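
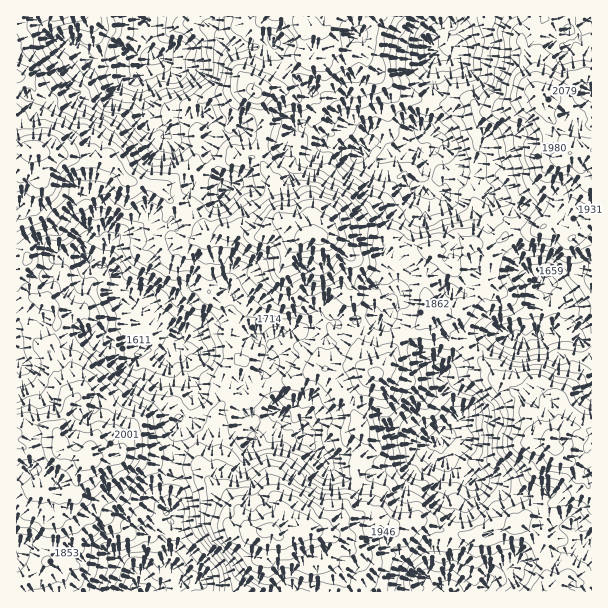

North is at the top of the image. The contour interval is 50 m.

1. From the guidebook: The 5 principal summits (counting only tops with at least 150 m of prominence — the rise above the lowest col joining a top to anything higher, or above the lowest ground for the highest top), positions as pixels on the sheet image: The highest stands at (317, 237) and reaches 2186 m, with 823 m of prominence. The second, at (263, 531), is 2170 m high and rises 355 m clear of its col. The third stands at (36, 150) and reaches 2137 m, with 259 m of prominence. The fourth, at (570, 153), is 2101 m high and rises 292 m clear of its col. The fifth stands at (549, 438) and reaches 2084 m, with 294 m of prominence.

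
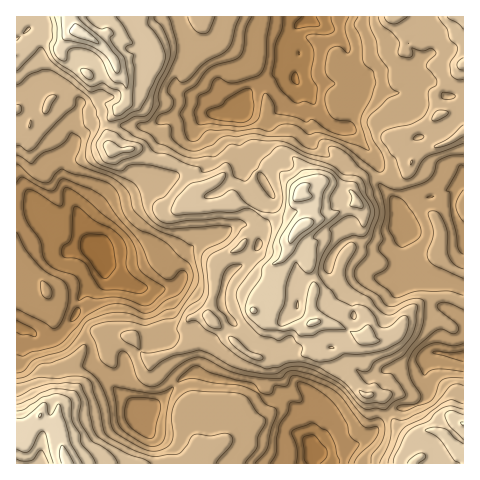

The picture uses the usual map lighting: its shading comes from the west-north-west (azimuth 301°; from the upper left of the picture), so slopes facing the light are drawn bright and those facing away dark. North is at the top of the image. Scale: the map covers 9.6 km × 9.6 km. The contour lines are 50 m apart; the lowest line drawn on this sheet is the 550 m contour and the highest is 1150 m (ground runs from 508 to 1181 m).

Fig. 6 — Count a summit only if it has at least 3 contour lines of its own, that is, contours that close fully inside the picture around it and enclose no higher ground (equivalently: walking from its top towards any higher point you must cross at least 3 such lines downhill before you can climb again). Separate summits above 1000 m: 1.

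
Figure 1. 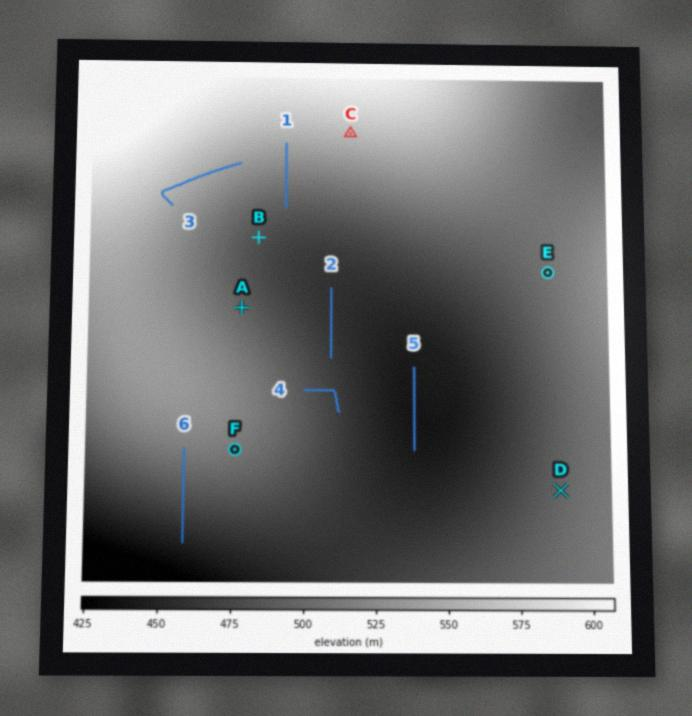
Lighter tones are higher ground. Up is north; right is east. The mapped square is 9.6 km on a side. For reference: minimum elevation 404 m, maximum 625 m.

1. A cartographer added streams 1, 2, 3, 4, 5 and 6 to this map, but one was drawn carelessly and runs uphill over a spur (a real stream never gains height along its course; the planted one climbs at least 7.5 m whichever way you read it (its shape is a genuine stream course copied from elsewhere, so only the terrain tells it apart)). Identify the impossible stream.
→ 3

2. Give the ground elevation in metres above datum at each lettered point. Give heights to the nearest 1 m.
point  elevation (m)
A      492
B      479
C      558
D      491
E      489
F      510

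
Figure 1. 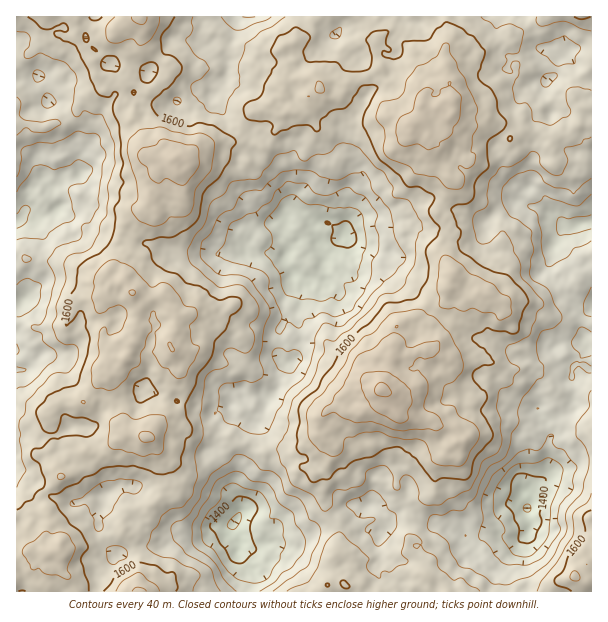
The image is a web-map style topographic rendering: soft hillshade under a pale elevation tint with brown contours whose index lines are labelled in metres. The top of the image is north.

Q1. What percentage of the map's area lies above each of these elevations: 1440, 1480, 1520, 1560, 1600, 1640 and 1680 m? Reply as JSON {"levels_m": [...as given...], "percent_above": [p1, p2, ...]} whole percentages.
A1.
{"levels_m": [1440, 1480, 1520, 1560, 1600, 1640, 1680], "percent_above": [94, 87, 74, 57, 34, 15, 4]}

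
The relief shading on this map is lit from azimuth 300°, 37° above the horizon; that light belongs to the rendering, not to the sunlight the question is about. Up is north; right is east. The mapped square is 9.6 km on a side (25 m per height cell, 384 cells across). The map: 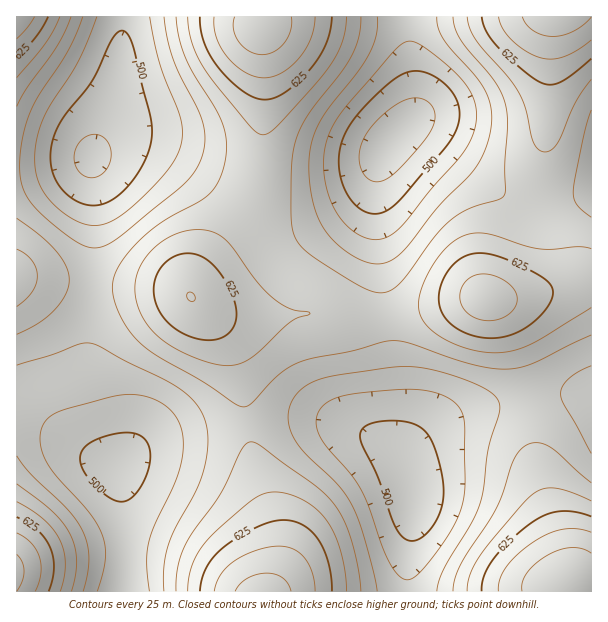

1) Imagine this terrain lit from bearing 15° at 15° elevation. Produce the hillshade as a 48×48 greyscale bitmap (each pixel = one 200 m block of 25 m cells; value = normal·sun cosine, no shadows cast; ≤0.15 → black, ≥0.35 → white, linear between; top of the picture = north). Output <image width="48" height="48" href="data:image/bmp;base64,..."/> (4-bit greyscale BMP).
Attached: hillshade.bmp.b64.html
<image width="48" height="48" href="data:image/bmp;base64,Qk32BAAAAAAAAHYAAAAoAAAAMAAAADAAAAABAAQAAAAAAIAEAAATCwAAEwsAABAAAAAAAAAAAAAAABEREQAiIiIAMzMzAERERABVVVUAZmZmAHd3dwCIiIgAmZmZAKqqqgC7u7sAzMzMAN3d3QDu7u4A////AIiIiIh3ZmZ4mqu7u6q7u7upmIiIiJiIiJmZmZh3ZmeJqru7u7u7u7uqmZmZmZmZmbu7upmHd3iau8zMzLu8zMu7qqqqu7u7u93dy7qYiImqvMzMzMzMzMu7uqu7vMzMzP/+7bqZiJmrvMzMzMzMzMu7qqu7zMzd7v//7cupmZmru8zMzN3d3Muqqqqru8ze7////supmZmqq7u8zd3d3LupmZmaq7zd7///7cupmZmaqqq8zd7t3LqYiIiJmqvN7//+3LqpmZmZmZq7ze7t3LmYd3d4iavN7u7dy6mZmZmYmZqrze7ty6mHd3d4iZq83dzLqpiIiIiIiJmrzd3dy5iHdnd4iZq8zLuqmId3d4iIiJmrzN3Muph3d3d4iaq7zKqYd3Znd3d3eImrvMu6mYd3Z3eImaq7u5mHdmZmZmZmd4maqqqZh3ZmZneImaq7uph3ZmZmZVVWZ3iZmZiHZmZmZmd4iaqqqYd2ZmZVVURFVneIiHZlVVVVVVZneJmqmYd2ZmZVRDM0RWd3dmVURERERERVZ4iIiHd3ZmZVQzIjRVZmZVRDM0REMzM0RWd3d2Znd3ZUMyIiNFZmZUQzNEQzMiEiNEVmZmZnd3ZUMiEiNFZmZURERERDIRERIzRVVVVmd3ZUMiIjRWd3ZlVVVVVDIRABIjREVVVmd2ZUMiI0VneHdmZmZ2ZUMhESI0RERVVmd2ZUQzRFeImIh3eIiIdlQzMzRVVVVWZnd3ZlRFVniZqZmYmZqZh2VVVWZ3dmZXd3d3dmZmeJqqqqmaqru6qYd3eImZmHd4iIiIh3d4mqu7uqqqu8zLqpiJmru7qpiJmaqZmYiZq7zLuqqrvM3MuqmqvM3dy6qau7u6qqqrvMzLqqqrzN3cu6q7ze7tzLqszMzMu7u8zMy6qZmrzN3cu7u83e7tzLu83e3dzMzM3cy6mZmrzd3cu7u8zd3cy7u93u7t3MzN3MupiImrzN3Mu7u8zMy7qqu93u7t3MzMzLqZiImrzNzMu7u7y7qpmZq83u7dzMzMy7qYiImrvMzLu7u7u6mIeIm7zd3Mu7u7u6mYiImrvMy7u7u7uph3d4mrvMu6qqqrqqmIiImqu7u6qru7uph2Zniaq6qpmZmaqZiIiImaqqqqqru7qph2ZniZqZmIiIiZmYh3eIiZmZmZmqu7qYh2Z3iZmIh3d3iIiHd3d3iIiIiIiZqqmYd3d4iIiHd2d3d3dmZWZnd3d2Z3eImZiHd3d4iId3Zmd3d2ZVREVWZmZlVmZ3d3d2Zmd3iHdmZnd3dmVDMzRFVVVVVVZmZmVVVWZ3d2ZmZnd3dlQyIiM0RVVEVVVVVEMzNFVmZlVWZ3iHdlMiESI0RFVVVVVUMyIiIzRVVVVVZ3iHZUMhEiM0RVVVVVVEMhEREjNERERVZ3iHZUMiIjRFVWZmZmZUMhEBEiM0RERVZ3h3ZUMzM0VmZ3d3d3dlQyERIjNERFVWZ3d3ZURERWd3iIiIiIh2VDMzM0RERFVWd3d3ZVRFVneIiImZmZiHZUQ0RFVVVA=="/>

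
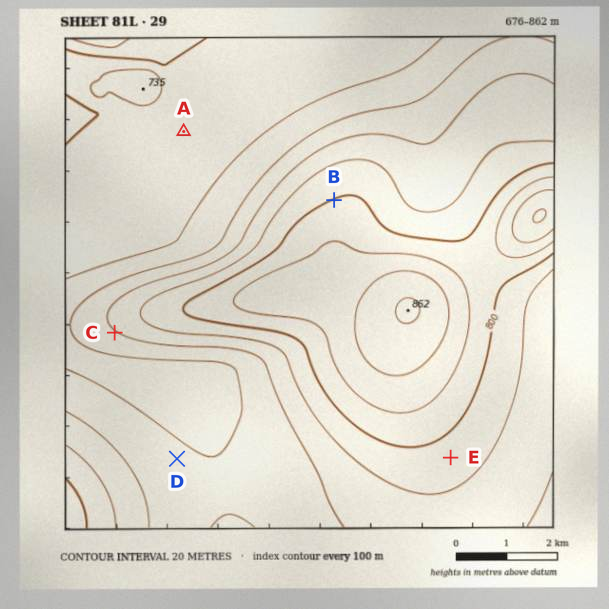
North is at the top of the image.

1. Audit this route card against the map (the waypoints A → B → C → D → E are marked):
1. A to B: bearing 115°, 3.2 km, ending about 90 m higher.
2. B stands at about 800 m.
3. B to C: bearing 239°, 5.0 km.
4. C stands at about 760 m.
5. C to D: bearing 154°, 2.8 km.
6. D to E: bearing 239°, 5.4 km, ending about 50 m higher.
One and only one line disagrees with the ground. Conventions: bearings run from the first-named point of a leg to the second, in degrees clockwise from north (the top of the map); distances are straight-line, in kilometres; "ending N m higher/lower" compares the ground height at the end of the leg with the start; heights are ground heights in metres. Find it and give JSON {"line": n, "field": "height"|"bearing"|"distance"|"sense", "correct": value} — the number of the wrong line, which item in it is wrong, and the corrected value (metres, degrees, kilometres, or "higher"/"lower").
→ {"line": 6, "field": "bearing", "correct": 90}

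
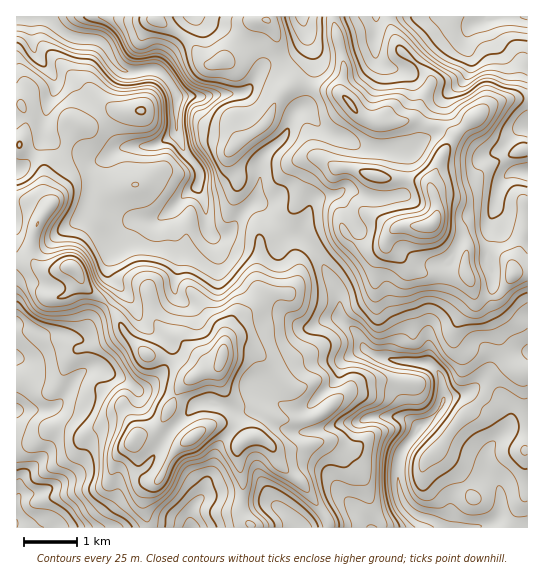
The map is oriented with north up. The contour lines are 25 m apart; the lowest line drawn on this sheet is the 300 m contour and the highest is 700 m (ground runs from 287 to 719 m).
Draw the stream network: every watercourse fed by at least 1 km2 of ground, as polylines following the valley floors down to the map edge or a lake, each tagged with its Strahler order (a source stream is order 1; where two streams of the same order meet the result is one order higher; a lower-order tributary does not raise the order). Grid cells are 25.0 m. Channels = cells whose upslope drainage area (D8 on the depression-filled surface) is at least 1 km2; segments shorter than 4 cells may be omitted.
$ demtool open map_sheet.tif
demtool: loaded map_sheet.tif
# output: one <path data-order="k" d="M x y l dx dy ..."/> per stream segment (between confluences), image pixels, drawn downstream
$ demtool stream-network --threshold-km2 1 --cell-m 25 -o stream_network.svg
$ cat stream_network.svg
<path data-order="1" d="M285 513l8 8 1 2 0 4 1 0"/><path data-order="1" d="M354 509l1 2 15 15 0 1 1 0"/><path data-order="1" d="M117 498l-28 28-28 0-2 1-42 0 0-4"/><path data-order="1" d="M203 493l-2 5-7 7-3 5 0 17"/><path data-order="1" d="M51 487l-13 6-15 0-5 4 0 4-1 1 0 21"/><path data-order="1" d="M490 447l-3 6 0 17 8 9 4 8 0 7 2 1 0 18-2 2-9 10-4 0-1 1-8 0-2 1-30 0"/><path data-order="2" d="M415 433l-4 6-9 11-3 7 0 5-1 1 0 22 3 6 0 4 5 11 7 7 6 4 7 1 1 1 4 0 7 4 4 4 3 0"/><path data-order="1" d="M362 421l1-2 8-1 2-1 30 0 6 2 6 7 2 0-2 7"/><path data-order="1" d="M231 409l6 0 1 1 15 0 12-12 8 0 9 8 7 3 16 0 2-2 31-29 1-11 2-2 9-10 4-1 3-3 2 0 2-1 5 0"/><path data-order="2" d="M442 402l-3 8-13 13-4 2 0 1-7 7"/><path data-order="1" d="M467 393l-2 1-4 0-2 1-13 0-1 2 0 2-3 3"/><path data-order="1" d="M133 386l-6-5-5-3-7-1-14-10-11 0-8 6-11 10-5 11-13 15-36 0 0 1"/><path data-order="2" d="M433 366l6 7 3 6 0 11 1 1 0 8-1 3"/><path data-order="2" d="M366 350l8 5 8 2 1 1 4 0 2 1 4 0 1 2 31 1 8 4"/><path data-order="1" d="M311 327l4-1 7-5 4 0 1-2 14 0 1 2"/><path data-order="2" d="M342 321l17 16 4 10 3 3"/><path data-order="1" d="M123 293l0-2-14-14 0-18 1-1 0-4 1-1 3-10 23-24 21 0 9-8 2 0 9-9"/><path data-order="1" d="M175 293l0-4-1-2 0-5 1-1 0-56-1-2 0-16 4-4 0-1"/><path data-order="1" d="M215 243l-5-10"/><path data-order="1" d="M459 242l2-3 8-8 14 0 6-5 2-11 3-5 3-16 4-8 0-3 2-4 7-6 4 0 1-2 12 0"/><path data-order="2" d="M210 233l-3-4 0-10-1-1 0-11-1-1 0-4-2-1 0-3-4-5-1-8"/><path data-order="1" d="M87 207l2-8 1-1 0-4 1-1 0-7 2-1 0-12 1-3 17-17 7-4 4 0 1-2 19 0 1-1 10 0 6-3 18-12"/><path data-order="2" d="M178 202l13-13 3 0 4-4"/><path data-order="1" d="M369 197l-3 0-13-7-10 0-2 3-7 2-12 0-5 3-7 7 0 4-3 5 0 3-4 6 0 14 10 9 5 8 8 17 3 3 9 17 0 3 1 1 0 22 3 4"/><path data-order="3" d="M198 185l1-3 0-11-1-1 0-3-15-17-6-19"/><path data-order="1" d="M391 151l-8 0-1-1-13 0-2-1-4 0-17-11-9-1-14-8-20-20-4 0-6 6-3 6 0 4-3 4 0 2-5 8-11 10-1 0-8 8-1 2 0 4-2 2 0 24-1 1 0 4-3 7-17 16-5 10-8 8-12 0-3-2"/><path data-order="1" d="M513 138l9-9 5 0 0-2"/><path data-order="3" d="M177 131l0-30-2-2 0-5-1-3"/><path data-order="1" d="M54 94l0-4 1-1 0-10-6-8 0-1-8-8-6-8-2-7 0-29-3-1"/><path data-order="3" d="M174 91l-1-5-3-4-11-11-2-1-31 1-5-2-7-7-7-13-5-7-5-3-22 0-1-1-3 0-8-5-13-14-3-1-4 0-1-1-12 0"/><path data-order="1" d="M247 89l-4 4-12 0-1 1-17 0-2 1-33 0-4-4"/><path data-order="1" d="M377 59l0-2-2-2 0-24 2-1 0-13"/><path data-order="1" d="M469 53l-2-3 0-17 8-10 6-1 4-3 12 0 6-2 24 0"/><path data-order="1" d="M305 27l0-2-2-2 0-6-1 0"/><path data-order="3" d="M30 17l-13 0"/>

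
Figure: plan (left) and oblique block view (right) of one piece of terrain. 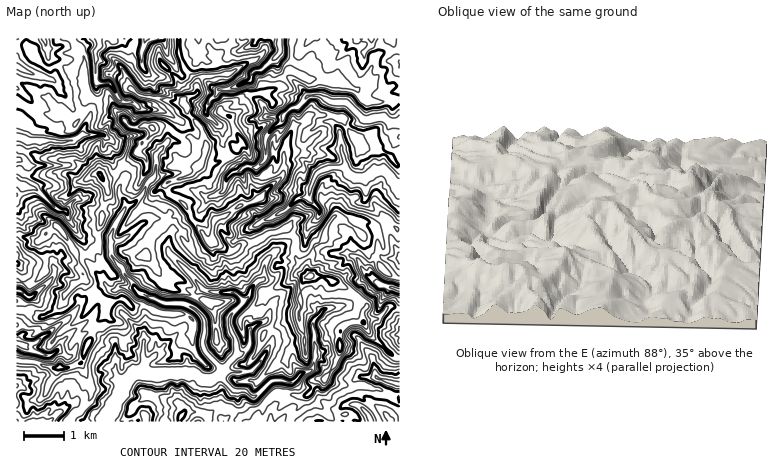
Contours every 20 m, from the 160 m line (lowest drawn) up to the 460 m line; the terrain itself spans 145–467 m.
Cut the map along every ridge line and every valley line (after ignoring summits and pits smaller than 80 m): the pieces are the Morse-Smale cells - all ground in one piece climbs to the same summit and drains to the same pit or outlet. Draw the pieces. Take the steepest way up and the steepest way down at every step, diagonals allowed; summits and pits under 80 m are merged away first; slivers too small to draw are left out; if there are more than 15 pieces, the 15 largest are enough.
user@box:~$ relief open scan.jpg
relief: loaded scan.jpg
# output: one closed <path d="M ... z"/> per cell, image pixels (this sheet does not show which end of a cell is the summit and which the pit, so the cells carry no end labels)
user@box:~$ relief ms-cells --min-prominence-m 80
<path d="M190 108l-3 0 1 6 14 16 4 12 0 7-6-1-10-11-10 0-12-10-16 1-1 6-9 10-5 8-11 9-14 16-9 3 5 14-3 6-3 20-4 10 1 16-5 2-6 6-12 2 3 12 9 16 8 11 6 2 7 7-3 8-10 12-1 6-10 20-4 12 11 26-1 8-8 12-11 8-2 6 168 0 4-5 20-10 12-14 32 3 6-6-2-2-8-1-7-7 5-6-7-12-2-10-11-9-10 1 3-10-4-8-5-4 9-20-10-22 11-2 7-8 0-8-7-7-3 1 23-20-10-8-6 4-8 1-14 9-14 2-10 7-4 0-18-9-19-24-5-12-6-6-10-4-4-6 0-7 24-7 12-13 12 1 14-6 15-14-15-28-8-4z"/><path d="M400 38l-108 0-2 32-7 6-3 10-14 8-20 1-22 11-4 4 11 8 2 8 10 18-15 14-14 6-12-1-12 13-24 7 2 11 18 12 5 12 19 24 18 9 4 0 10-7 14-2 14-9 8-1 6-4 10 8 12-5 3-5 10-10 0-6-10-12 1-10 6-14 12-6 16 0 8 8 13 2 1 26 18 18 4-1 8 8 4 0z"/><path d="M178 38l-162 0 0 197 22 6 12-11 8-4 18 28 12 0 6-6 5-2-1-16 4-10 3-20 3-6-5-14 9-3 14-16 11-9 5-8 9-10 1-6 16-1 10 9 12 1 10 11 6 0-4-18-14-16-4-10 2-6 11-4 0-8-2-6-12-14-4-10z"/><path d="M294 237l-22 17 9 8 0 8-7 8-11 2 10 22-9 20 5 4 4 8-2 10 9-1 11 9 2 10 7 12-5 6 7 7 10 2 3-9 9-1 11-15 5-12 1-22 9-7 12-1 0-8 5-8-13-12-16-12-14-5-14-1-14-18z"/><path d="M386 349l-13 9 3 18-16 1-6 5 6 14-2 10-12-1-8 4-4 0-10-6-12-14-6 7-28-4-6 3-10 12-20 10-3 5 161 0 0-64-6-1z"/><path d="M84 279l-12 7-7 8-4 10-11 10-12 4-14-7-8-1 0 50 20 2 16 6 14 0 14-4 3-4 2-10 10-20 1-6 10-12 3-8-7-7-6-2z"/><path d="M292 38l-60 0 0 4-16 14 7 18-23 4-3 6 0 10-11 4-2 6 6 5 30 3 4-6 22-11 20-1 12-6 5-12 7-6 2-8z"/><path d="M58 226l-8 4-12 11-18-6-4 1 0 74 8 1 14 7 14-5 9-9 4-10 7-8 12-8-9-26z"/><path d="M18 360l-2 62 54 0 2-6 8-4 9-12 3-12-12-25-14 5-14 0-16-6z"/><path d="M336 216l-8 8-5 16-9 6-2 10-5 8 2 10 15 3 14 5 16 12 13 12-5 8 2 8 14-3 12-13 10 3 0-19-20-5-12-8-10-17-10-8 5-6-4-14 7-10 16 5 6 9 0 5 6-3 7 0-7-14-10 2-18-6-6 5z"/><path d="M336 167l-14 3-6 4-6 14-1 10 10 12 0 6-10 10-3 5-6 1-6 4 2 2 0 20 10 12 8-24 9-6 5-16 8-8 14 9 6-5 18 6 9-4-18-20 0-24-11-1-10-9z"/><path d="M362 322l-12 1-9 7-1 22-6 14-10 13-8 0-2 3-2 6 12 15 10 6 4 0 8-4 12 0 2-9-5-8 0-8 5-3 16-1-3-18 12-10-15-14z"/><path d="M388 221l-5 1 9 16-8 0-6 3 0-5-6-9-16-5-7 10 4 14-5 6 10 8 10 17 12 8 20 5 0-60-4-1z"/><path d="M232 38l-53 0 0 18 4 10 12 14 1 5 6-8 21-3-7-18 16-14z"/><path d="M392 306l-4 1-10 12-15 3 7 12 14 14 16-8 0-30z"/>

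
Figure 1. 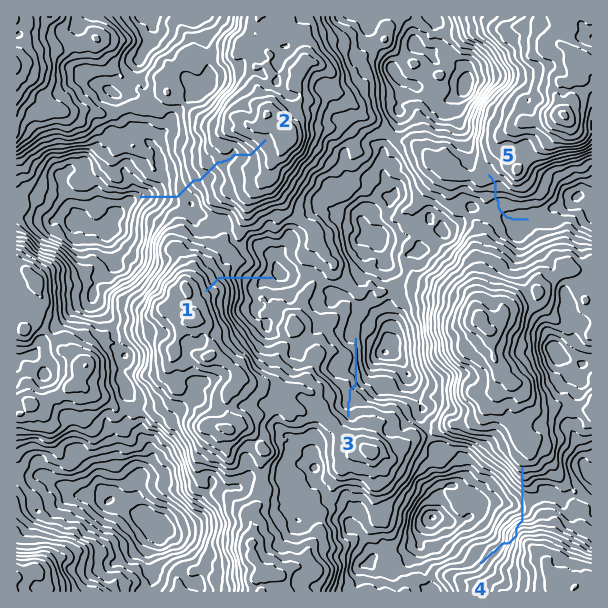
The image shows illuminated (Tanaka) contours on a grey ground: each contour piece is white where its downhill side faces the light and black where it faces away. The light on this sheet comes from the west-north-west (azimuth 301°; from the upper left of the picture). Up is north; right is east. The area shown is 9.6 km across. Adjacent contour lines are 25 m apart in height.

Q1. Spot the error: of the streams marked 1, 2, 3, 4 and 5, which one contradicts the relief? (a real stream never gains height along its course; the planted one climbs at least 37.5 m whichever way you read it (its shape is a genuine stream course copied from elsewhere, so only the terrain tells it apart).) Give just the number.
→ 4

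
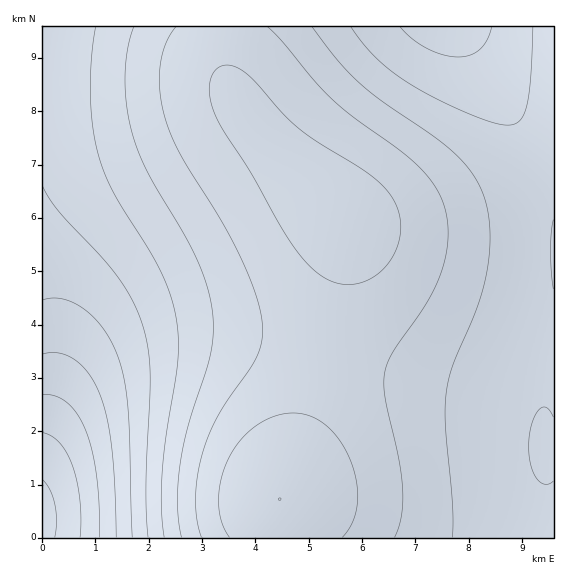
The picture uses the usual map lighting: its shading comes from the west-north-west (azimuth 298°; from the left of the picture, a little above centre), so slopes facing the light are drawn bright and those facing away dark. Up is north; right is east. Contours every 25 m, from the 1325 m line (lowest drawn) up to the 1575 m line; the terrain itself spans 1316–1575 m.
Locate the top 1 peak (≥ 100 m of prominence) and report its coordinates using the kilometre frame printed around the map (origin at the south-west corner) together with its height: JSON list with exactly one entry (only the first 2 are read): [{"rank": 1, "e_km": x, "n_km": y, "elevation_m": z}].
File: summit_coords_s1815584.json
[{"rank": 1, "e_km": 4.46, "n_km": 0.74, "elevation_m": 1575}]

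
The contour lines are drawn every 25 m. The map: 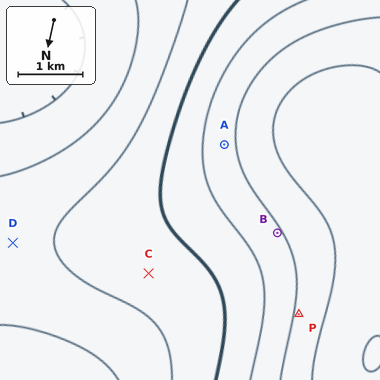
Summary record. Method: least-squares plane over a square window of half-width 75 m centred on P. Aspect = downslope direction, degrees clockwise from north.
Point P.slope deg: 3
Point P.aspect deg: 88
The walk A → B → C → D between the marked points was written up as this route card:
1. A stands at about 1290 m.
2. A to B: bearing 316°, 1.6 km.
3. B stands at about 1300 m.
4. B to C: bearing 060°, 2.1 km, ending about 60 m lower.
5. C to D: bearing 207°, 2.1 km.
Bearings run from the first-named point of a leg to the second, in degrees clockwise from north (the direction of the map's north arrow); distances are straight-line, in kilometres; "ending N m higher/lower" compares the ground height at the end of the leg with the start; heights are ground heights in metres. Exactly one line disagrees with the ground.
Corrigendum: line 5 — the bearing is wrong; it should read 90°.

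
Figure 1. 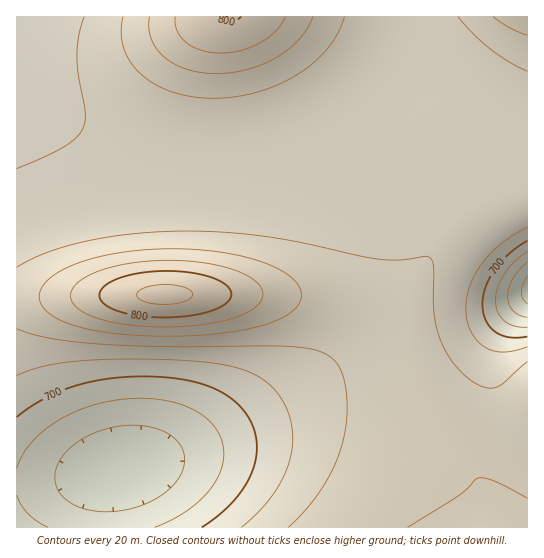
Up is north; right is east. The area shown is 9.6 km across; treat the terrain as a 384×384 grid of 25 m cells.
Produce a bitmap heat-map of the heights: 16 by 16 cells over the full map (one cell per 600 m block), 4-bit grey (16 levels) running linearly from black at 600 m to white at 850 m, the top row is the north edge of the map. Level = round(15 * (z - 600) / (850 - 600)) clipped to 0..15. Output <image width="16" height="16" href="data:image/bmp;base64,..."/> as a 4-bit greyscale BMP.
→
<image width="16" height="16" href="data:image/bmp;base64,Qk32AAAAAAAAAHYAAAAoAAAAEAAAABAAAAABAAQAAAAAAIAAAAATCwAAEwsAABAAAAAAAAAAAAAAABEREQAiIiIAMzMzAERERABVVVUAZmZmAHd3dwCIiIgAmZmZAKqqqgC7u7sAzMzMAN3d3QDu7u4A////AFRERWeJmaqqQzM0VniZmalUMzRWeJmZmWVERVZ4iZmZdmZmZ4iJmYmIiIiIiJmYh5q7y7qZmZhlms3dy6mZmGOJqqqpmYiIdoiIiIiIiIiId3iIiIiIiIh3d3iIiIiIiHd3iIiIiIiId3iImIiIiIh3iJqqmIiIiHeJq8upiIiZ"/>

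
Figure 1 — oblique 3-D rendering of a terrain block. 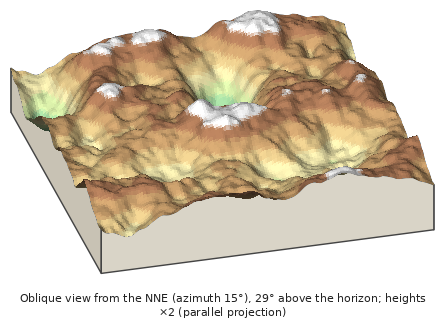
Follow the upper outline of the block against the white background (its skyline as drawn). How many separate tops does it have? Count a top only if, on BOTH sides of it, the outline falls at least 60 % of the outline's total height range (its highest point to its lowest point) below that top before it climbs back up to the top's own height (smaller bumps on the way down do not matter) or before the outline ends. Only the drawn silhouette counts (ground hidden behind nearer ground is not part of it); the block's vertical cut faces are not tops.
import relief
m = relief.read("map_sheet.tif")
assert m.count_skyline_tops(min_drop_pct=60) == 0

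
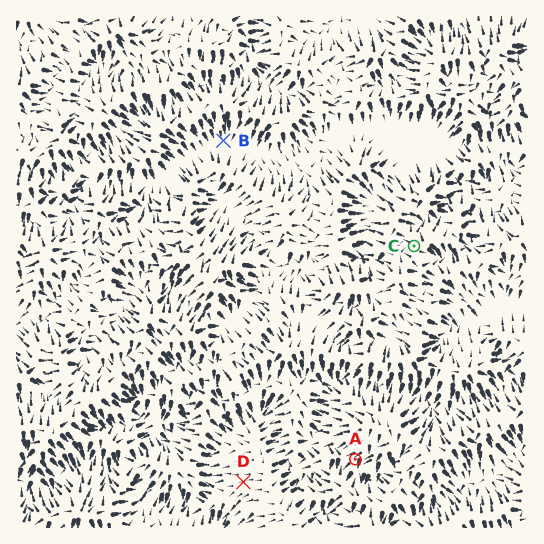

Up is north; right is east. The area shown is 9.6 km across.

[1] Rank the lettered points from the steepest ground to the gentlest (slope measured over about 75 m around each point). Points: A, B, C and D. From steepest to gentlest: A C D B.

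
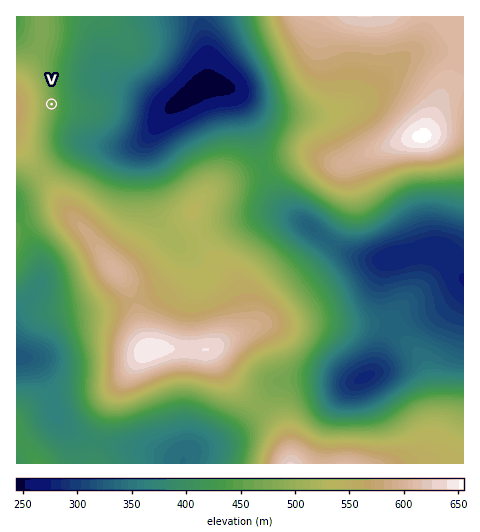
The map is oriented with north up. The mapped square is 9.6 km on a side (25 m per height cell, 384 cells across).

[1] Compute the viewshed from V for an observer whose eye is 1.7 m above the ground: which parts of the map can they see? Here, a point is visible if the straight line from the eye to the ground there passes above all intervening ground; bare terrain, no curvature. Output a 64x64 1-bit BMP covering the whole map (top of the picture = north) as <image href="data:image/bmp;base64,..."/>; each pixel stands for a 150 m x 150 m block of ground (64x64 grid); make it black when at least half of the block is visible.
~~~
<image width="64" height="64" href="data:image/bmp;base64,Qk0+AgAAAAAAAD4AAAAoAAAAQAAAAEAAAAABAAEAAAAAAAACAAATCwAAEwsAAAIAAAAAAAAA////AAAAAAAAAAAAAAAAAAAAAAAAAAAAAAAAAAAAAAAAAAAAAAAAAAAAAAAAAAAAAAAAAAAAAAAAAAAAAAAAAAAAAAAAAAAAAAAAAAAAAAAAAAAAAAAAAAAAAAAAAAAAAAAAAAAAAAAAAAAAAAAAAAAAAAAAAAAAAAAAAAAAAAAAAAAAAAAAAAAAAEAAAAAAAAAD+AAAAAAAAAH8AAAAAAAAAP8AAAAAAAAAf8AAAAAAAAA/8AAAAAAAAD/wAAAAAAAAP/AAAAAAAAA/4AAAAAAAAB/AAAAAAAAAHwAAAAAAAAAcAAAAAAAAAAAAAAAAAAfAAAAAAAAAB+AAAAAAAAAP4AAAAAAAAA/gAAAAAAAAH/AAAAAAAAA//gAAAAAAAP//AAAAAAAB//+AAAAAAAf//8AABgAAB///4AAcAAAH///wAHwAAA////gA/AAAD///+AP8AAAP///8D/wAAB////4f/gAAH////3//8AAf/B//////ADn4B/////+AEfAD/////8AB+AH/////wAP4AP/////AH/wAf////8Af/AB/////4A/+AD//+H/gA/4AP//4D/AD/8A///AB8AP/+H//4ABwB//wf//gAAAH//Af/+AAAA//4B//wAAAD//gD//AAAAP/8AP/8AAAA//gA//wAAAAf+AD/+BgAAA/wAP/4MAAA=="/>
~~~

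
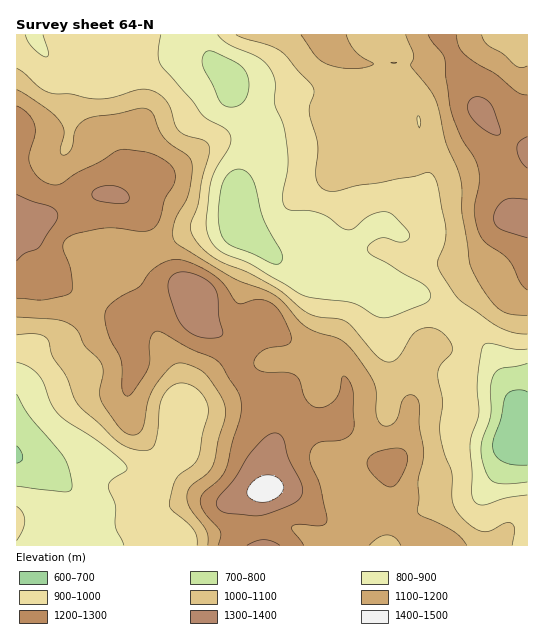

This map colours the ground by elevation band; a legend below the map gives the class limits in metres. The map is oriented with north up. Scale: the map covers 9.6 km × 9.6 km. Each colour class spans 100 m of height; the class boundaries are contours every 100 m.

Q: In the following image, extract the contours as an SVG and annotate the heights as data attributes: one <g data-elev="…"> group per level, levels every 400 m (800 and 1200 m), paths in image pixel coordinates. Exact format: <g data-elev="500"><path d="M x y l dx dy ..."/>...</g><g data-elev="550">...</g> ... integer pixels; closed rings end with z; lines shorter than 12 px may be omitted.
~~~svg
<g data-elev="800"><path d="M527 482l-22 2-12-3-4-4-4-8-4-20 2-10 8-23-1-28 4-13 7-6 26-6"/><path d="M17 394l12 22 35 41 5 12 3 16-2 6-4 1-49-6"/><path d="M274 264l-43-19-6-5-4-5-3-19 3-25 5-14 8-7 5-1 6 2 5 4 4 6 9 38 19 36-1 8z"/><path d="M227 107l-5-3-3-4-16-32 0-11 4-6 7 1 22 11 7 5 4 7 2 13-4 12-8 6z"/></g><g data-elev="1200"><path d="M304 545l-12-14 0-4 7-3 23 2 3-2 2-4-7-35-10-24 0-9 3-5 5-4 24-3 7-4 3-4 2-8-1-29-2-10-4-7-4-2-4 17-4 7-9 6-9 2-6-3-5-5-6-19-5-6-8-3-21 0-8-3-4-4 0-4 7-9 8-4 17-3 5-4 0-4-2-6-11-22-7-6-9-3-7 0-13 4-4-1-4-3-11-17-12-10-22-11-8-2-8 0-8 2-9 5-7 6-10 14-18 10-10 7-6 8 0 9 4 16 12 23 1 29 4 7 3 0 4-4 14-22 3-9 0-21 3-6 4-3 5 1 28 17 26 11 7 7 15 25 3 9 0 12-14 54-6 10-17 15-4 8 1 5 3 7 16 19 1 5-3 9"/><path d="M388 487l5 0 4-3 9-17 1-11-1-4-4-3-8-1-15 3-7 4-4 5-1 5 4 7 10 10z"/><path d="M17 298l26 2 27-7 2-4 0-8-2-14-7-19 2-8 10-6 28-6 14 0 25 4 10-3 7-9 6-20 9-16 1-8-1-5-3-6-13-9-12-4-23-3-8 3-14 9-25 12-15 11-7 1-8-2-10-8-7-14 0-8 6-20-1-10-7-10-10-7"/><path d="M527 95l-10-3-20-17-31-19-7-9-3-12"/><path d="M428 35l16 22 2 20 6 38 9 22 13 20 4 11 1 15-5 28 5 21 7 11 16 10 7 7 11 23 7 7"/></g>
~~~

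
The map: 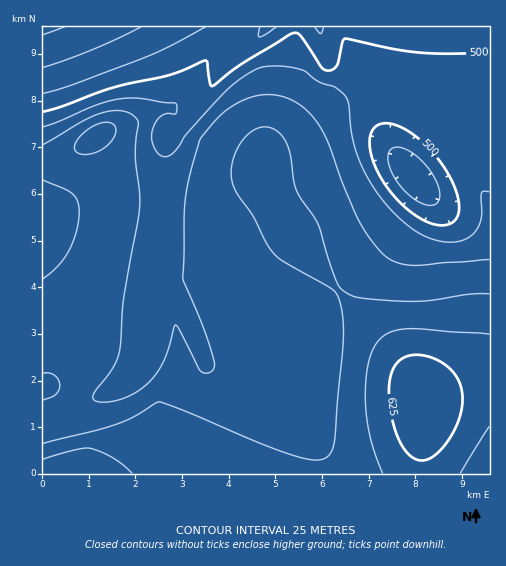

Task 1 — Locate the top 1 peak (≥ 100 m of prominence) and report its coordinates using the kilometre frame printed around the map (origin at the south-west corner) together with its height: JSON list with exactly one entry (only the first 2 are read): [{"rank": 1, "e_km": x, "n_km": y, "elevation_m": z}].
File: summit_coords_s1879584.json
[{"rank": 1, "e_km": 8.21, "n_km": 1.64, "elevation_m": 643}]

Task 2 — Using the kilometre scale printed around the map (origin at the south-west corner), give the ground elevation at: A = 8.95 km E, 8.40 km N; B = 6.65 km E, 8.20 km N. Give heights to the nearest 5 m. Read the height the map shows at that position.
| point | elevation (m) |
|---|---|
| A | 505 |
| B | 520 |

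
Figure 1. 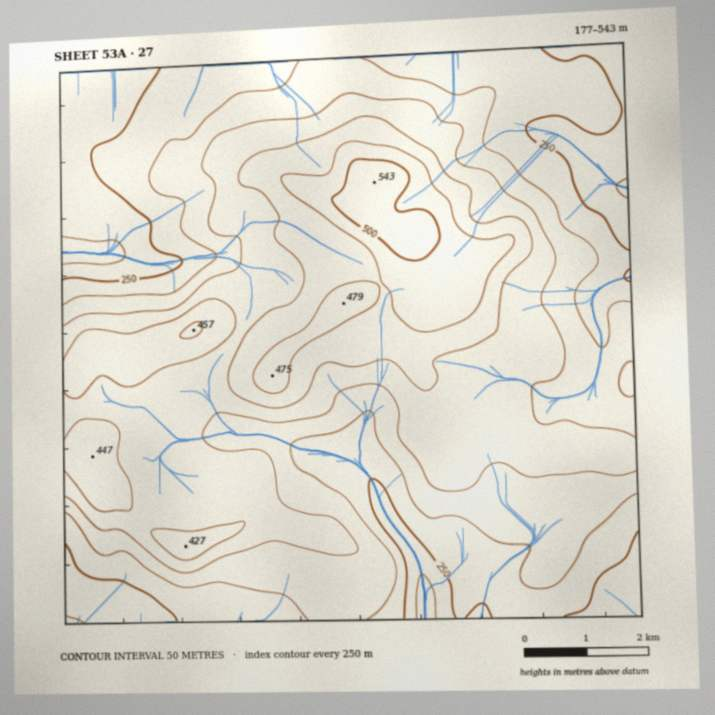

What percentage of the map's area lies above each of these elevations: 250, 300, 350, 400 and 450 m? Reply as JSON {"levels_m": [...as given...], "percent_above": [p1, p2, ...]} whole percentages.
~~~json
{"levels_m": [250, 300, 350, 400, 450], "percent_above": [89, 68, 47, 21, 8]}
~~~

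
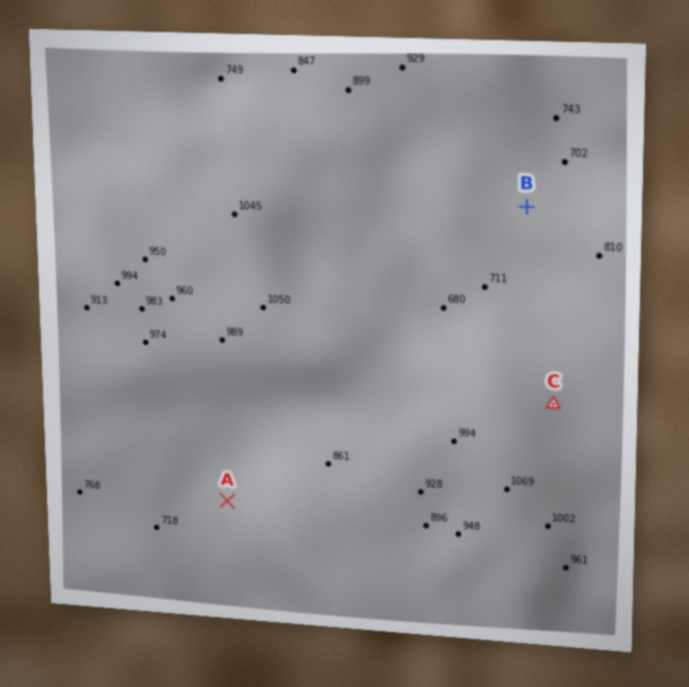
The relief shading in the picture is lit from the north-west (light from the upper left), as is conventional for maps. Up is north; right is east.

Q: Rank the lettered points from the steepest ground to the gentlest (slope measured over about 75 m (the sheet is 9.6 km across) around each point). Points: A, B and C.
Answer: C A B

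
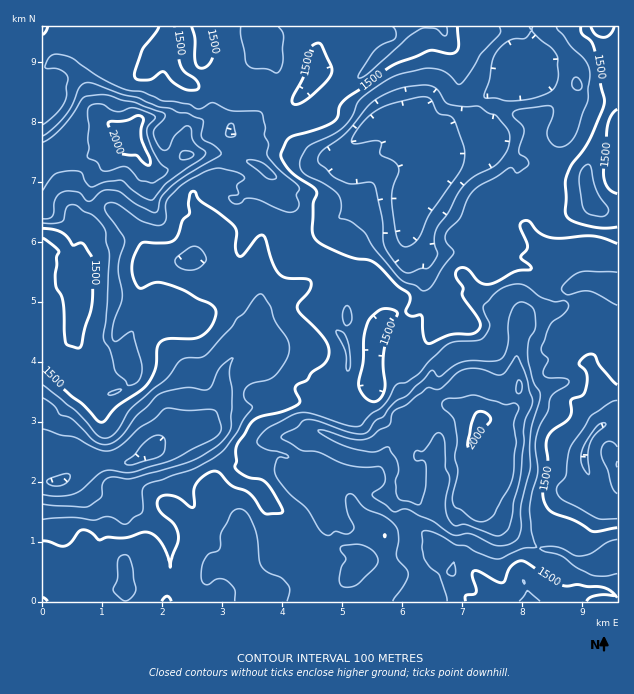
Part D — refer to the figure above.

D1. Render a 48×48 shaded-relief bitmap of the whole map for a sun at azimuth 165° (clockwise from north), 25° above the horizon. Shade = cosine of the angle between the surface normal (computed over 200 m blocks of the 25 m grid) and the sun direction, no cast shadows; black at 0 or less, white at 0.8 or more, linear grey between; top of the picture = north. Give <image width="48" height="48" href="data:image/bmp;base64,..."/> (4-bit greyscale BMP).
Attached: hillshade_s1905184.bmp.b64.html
<image width="48" height="48" href="data:image/bmp;base64,Qk32BAAAAAAAAHYAAAAoAAAAMAAAADAAAAABAAQAAAAAAIAEAAATCwAAEwsAABAAAAAAAAAAAAAAABEREQAiIiIAMzMzAERERABVVVUAZmZmAHd3dwCIiIgAmZmZAKqqqgC7u7sAzMzMAN3d3QDu7u4A////AJiYeImZh4mpiIiIZp23RHl3moq5qruqm5eId4iZh3mph2Z4dovKdWh4qZu5qqvMzHZ4dniIh2eZd1Voh3esqHdnqrzMu7u7zXd4dmeIh3Z3eHZ4eHZ4iJd2i83u26l2aWZndDR3d3d4iIiHeYdmVoiavM7/yXdTIlVDVBE2d3ZniHd3mph3h3q97u7tp2VkECMgIzM3mGVmdmZ4mZiKy5zM3+3KmGVDEBAAI2VYl2d2VWeamIic3e24rLu6l1MzNAACNXZlZniFRXmqiIiZq9yVeau7uWVWeSISJEMxJFZlaJqYiJmFV6qVRnnMupmHiIhjEAAAABJGiamIiau5VXeXV2erurqHh5mYZUIAAAAGmZiKu7zdqHeHaZeaqaqHh5qr3+uDEQABaaq8zMusyYmXWaeKmJq4Z7vM7/7bdkEAFXeJuWMUmYmoV7l5qqvKNNzMze7dqZdCACIRIQAAF4iadpuZvMzNhazLvN7su7uWMQAAABMwAWiKdWeKzLqs26vLrO/+zMymdlMiNWdQAAZmZDNIq7qrzcy5iM//7MynZnd2d4p0IAAxRERId6y6rLuWZpve7Lu4VVVWZ5uoZCAQFERGZmiZq7h2Z5mrzLu5VmVVVnmpdlECABEkaIeIqZZXiHiJvMzKdndmVniZZ4UDMRMliYm6l3dmeFeavN3Mp3iIiIiZZ4cwACZWqoerqIh2aGaru8zMuXiaqYmpdnhiACVnu6h5mYiGV5V6qZm7yoiamHmqh2eGZ3ZViauIiYiHZ6dXh1aJy6iId2eaqoWZmXZjRoqpm4iHZphUVEVoq6h2ZmeJl1RZmEJDM1eampiHZnhkM0VnmqmpdmZ4chMmh0EBNVaIhpmYZ4h1VVZ3iZq6l3ZmMSMiVlUzV3ZmZYmYd6qZmYiHiZmYmGRUI0RTRodmeIh3dmiZiKq83KqXiZiJhkRUVlRneKhmh1RVVLuql3rNy7qYipiJdlZnh1RFZ5qHdTNFeP67p3vNuqmaqqmqmIdniGQyNXmXdmibzOy8uazeqpmrqru6mZd3iHUyJWd2aIibuazd7czu3JmZmrqpmXZniYYyI1ZmaId5ZczM79ze/+p3ebpkRERHmqhiESV2Z4dnZqzKz+vM7/+6qZYyI0VFepiFIQFXZ3ZXiIq6nOy3ff/rqWRXh3d1V4eHVEEmd2QlmXmIiMyENpmXZmirzKhnd4h4d3Ylh1QjiQWHd5p2Q1VVVoq97/x1Z5mIiIhld3UzeQBHdjabg0iId4is3v/YVniamaqoeJdUaRAFUwAUURR3dnh2m83uypmsuqmGV4hkaVMAEAAAAAJWZnmFWK3v/tyr3JhRAUiFaHYwAAACM0V4d4qoVYz//u7KvKhkMSaWealiEUQ0Z3Z5mZmqhlff/+7aqrmIh1V2eJlkV4l2eZVYmqmamHVs/+7curqYmIZnZVZVd3mnaIdniZmZmYdWve7dyrypmZiZZEVnd3i6eIiHiIiZqIh2erzMqb3bqqmpZUWIiImriIiHiIiZqXeHeJvMmazsqrqpZg=="/>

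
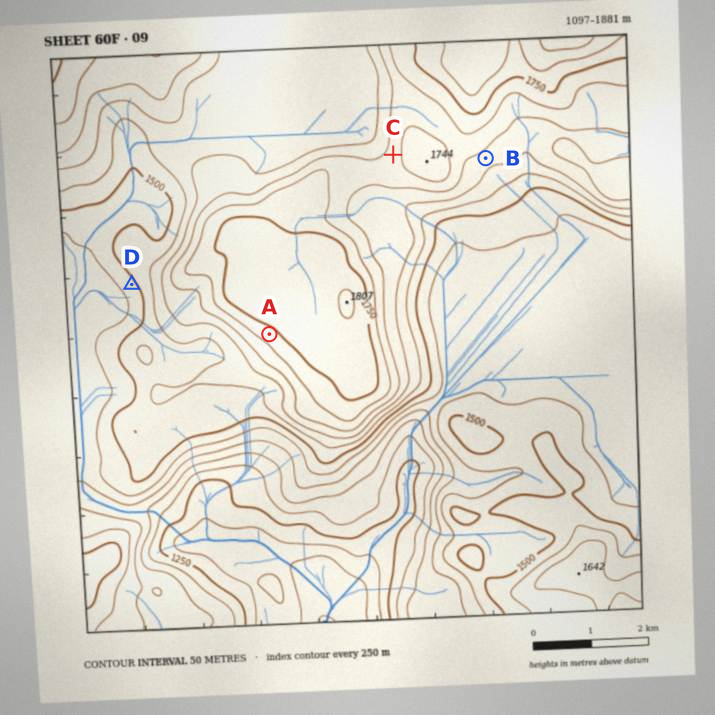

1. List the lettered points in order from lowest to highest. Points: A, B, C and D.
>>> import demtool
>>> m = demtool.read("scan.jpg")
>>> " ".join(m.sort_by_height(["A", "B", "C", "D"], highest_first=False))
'D B C A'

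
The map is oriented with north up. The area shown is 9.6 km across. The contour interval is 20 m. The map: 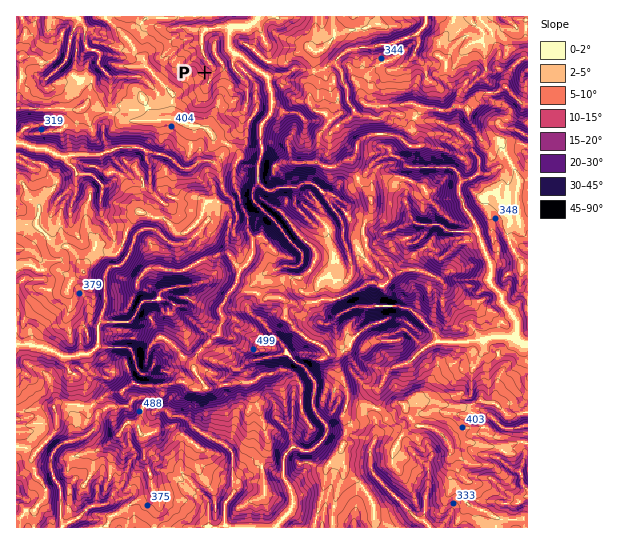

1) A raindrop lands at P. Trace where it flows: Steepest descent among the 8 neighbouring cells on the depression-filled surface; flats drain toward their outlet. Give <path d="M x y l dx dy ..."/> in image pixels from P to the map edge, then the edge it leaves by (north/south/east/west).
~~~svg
<path d="M205 73l5-6 0-4-4-4-4-9 0-16 8-5 5 0 2-2 32 0 9-9 0-1"/>
exit: north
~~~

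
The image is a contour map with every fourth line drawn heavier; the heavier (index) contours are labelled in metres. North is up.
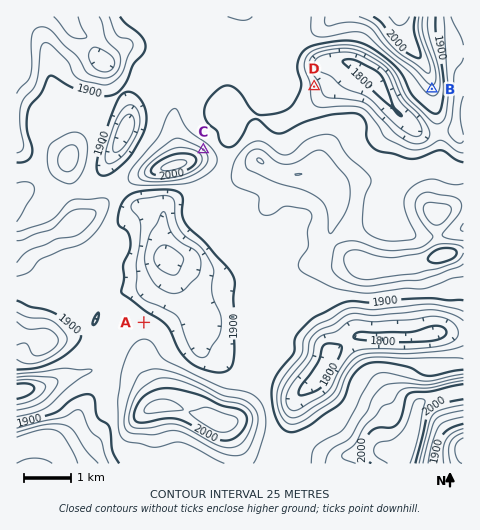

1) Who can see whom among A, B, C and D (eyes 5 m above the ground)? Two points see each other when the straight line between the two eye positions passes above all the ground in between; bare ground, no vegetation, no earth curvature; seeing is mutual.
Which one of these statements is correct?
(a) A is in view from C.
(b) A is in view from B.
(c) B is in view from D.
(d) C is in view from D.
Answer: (c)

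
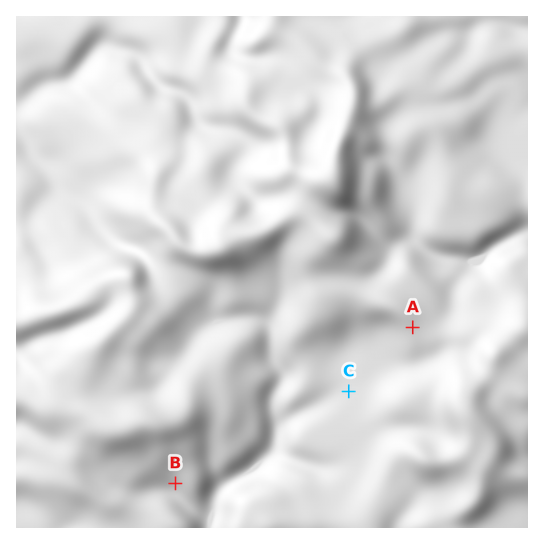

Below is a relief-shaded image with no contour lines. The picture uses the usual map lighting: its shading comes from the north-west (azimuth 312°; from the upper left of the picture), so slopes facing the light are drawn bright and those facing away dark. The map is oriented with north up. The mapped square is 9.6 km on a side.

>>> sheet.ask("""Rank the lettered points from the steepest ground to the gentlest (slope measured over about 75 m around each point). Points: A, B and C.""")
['B', 'A', 'C']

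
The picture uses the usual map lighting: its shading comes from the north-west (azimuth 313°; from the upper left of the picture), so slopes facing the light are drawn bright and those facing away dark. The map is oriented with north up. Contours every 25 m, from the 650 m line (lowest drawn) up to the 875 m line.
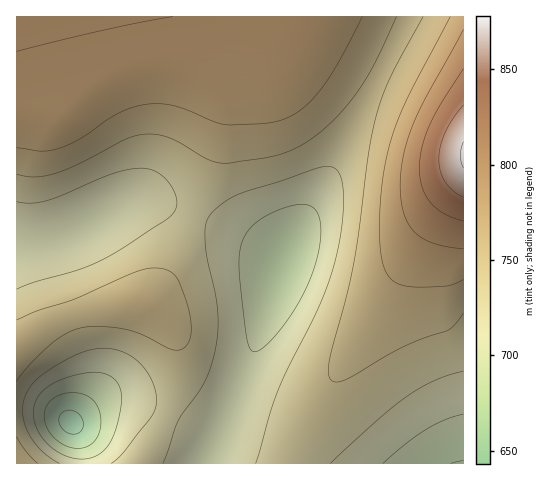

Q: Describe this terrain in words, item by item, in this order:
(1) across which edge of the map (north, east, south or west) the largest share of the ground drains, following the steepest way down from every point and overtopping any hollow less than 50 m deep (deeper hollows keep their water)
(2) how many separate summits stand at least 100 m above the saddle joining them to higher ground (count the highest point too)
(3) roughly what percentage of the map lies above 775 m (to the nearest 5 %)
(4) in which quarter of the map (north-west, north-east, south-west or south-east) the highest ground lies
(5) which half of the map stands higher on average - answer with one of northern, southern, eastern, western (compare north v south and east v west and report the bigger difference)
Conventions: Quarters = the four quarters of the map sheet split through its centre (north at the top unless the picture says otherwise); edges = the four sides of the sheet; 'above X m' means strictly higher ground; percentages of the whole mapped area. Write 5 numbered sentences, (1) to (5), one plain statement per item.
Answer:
(1) Most of the ground drains across the southern edge.
(2) 1 summit rises at least 100 m above its surroundings.
(3) Ground above 775 m makes up about 25 % of the sheet.
(4) The highest point lies in the north-east quarter of the map.
(5) The northern half stands higher on average than the southern half.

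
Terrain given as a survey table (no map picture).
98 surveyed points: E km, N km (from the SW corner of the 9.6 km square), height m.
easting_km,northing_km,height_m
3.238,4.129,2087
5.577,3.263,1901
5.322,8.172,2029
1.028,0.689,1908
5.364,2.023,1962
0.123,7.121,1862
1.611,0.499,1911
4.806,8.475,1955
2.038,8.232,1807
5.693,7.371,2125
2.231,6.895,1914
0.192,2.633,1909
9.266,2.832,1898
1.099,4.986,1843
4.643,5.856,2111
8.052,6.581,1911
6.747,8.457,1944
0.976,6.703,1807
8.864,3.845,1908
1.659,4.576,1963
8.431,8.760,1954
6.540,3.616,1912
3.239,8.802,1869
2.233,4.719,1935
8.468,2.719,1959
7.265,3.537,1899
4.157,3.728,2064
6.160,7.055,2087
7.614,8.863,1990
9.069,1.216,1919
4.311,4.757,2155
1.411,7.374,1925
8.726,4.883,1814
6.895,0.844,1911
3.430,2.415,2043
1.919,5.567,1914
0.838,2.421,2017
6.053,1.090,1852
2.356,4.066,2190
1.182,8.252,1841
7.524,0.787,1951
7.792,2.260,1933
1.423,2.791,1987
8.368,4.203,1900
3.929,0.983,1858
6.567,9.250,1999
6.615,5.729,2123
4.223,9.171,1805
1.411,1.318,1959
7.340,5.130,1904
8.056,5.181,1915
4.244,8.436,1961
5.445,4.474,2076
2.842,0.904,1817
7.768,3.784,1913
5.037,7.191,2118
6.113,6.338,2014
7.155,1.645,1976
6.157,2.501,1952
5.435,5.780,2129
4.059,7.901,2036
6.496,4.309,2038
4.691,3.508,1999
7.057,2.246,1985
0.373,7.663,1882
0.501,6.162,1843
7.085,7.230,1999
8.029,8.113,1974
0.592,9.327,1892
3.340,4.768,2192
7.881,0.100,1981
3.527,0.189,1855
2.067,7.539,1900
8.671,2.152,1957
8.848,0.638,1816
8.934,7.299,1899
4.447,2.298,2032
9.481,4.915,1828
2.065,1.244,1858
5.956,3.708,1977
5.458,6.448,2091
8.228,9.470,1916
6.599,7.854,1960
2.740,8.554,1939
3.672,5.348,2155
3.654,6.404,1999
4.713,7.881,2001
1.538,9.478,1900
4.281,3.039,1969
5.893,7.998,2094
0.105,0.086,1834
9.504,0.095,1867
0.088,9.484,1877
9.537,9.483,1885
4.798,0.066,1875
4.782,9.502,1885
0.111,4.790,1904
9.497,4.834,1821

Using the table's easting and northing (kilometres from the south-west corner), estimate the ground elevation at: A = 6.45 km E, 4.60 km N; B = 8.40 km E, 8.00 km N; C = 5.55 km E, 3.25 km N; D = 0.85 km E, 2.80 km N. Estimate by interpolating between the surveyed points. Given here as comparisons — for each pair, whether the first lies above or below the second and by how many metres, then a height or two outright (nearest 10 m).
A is above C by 200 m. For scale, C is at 1880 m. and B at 1940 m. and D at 2010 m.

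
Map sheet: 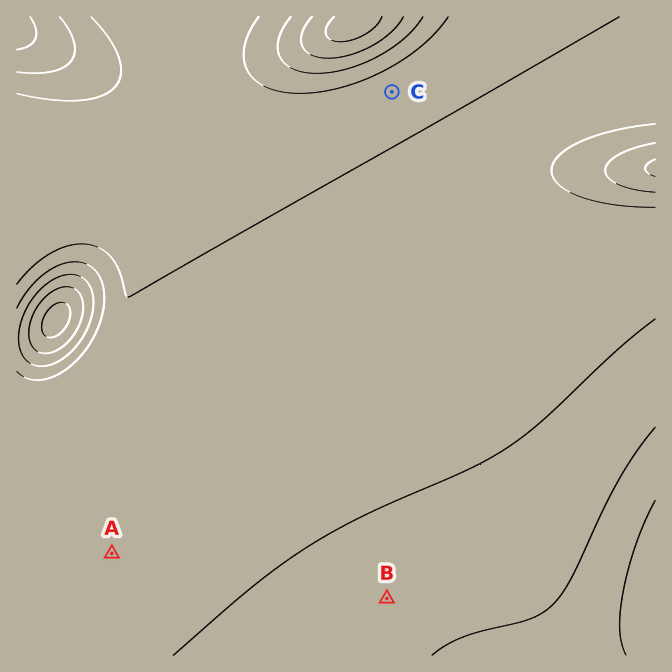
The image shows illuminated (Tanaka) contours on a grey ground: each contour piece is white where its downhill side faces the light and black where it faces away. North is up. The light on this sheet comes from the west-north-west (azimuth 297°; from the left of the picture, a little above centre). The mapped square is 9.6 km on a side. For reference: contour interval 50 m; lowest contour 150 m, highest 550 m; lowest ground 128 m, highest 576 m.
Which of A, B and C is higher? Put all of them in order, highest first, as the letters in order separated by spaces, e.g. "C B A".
C A B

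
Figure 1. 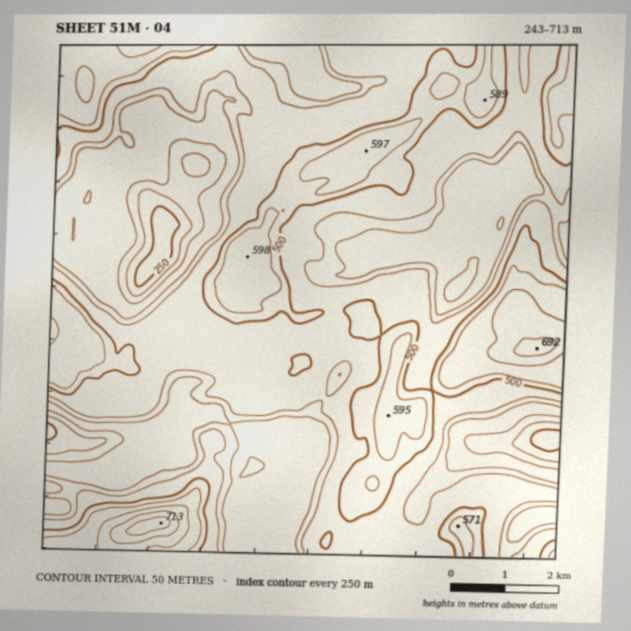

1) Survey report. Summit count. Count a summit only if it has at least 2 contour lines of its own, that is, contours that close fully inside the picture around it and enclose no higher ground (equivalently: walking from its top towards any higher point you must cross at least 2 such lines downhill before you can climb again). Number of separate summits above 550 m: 1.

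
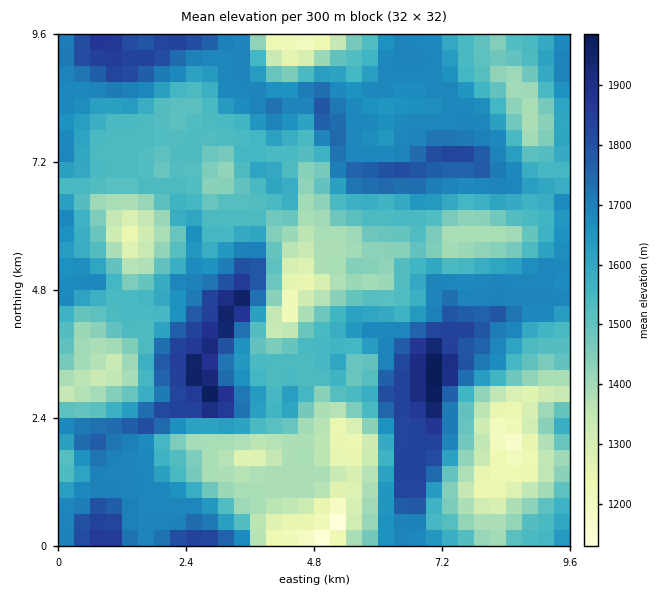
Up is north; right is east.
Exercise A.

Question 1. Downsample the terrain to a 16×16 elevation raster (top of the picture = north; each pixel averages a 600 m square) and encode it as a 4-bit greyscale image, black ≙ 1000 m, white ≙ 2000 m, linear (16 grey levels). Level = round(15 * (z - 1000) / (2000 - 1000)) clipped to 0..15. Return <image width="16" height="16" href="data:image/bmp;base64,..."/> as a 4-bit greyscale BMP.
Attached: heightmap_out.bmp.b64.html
<image width="16" height="16" href="data:image/bmp;base64,Qk32AAAAAAAAAHYAAAAoAAAAEAAAABAAAAABAAQAAAAAAIAAAAATCwAAEwsAABAAAAAAAAAAAAAAABEREQAiIiIAMzMzAERERABVVVUAZmZmAHd3dwCIiIgAmZmZAKqqqgC7u7sAzMzMAN3d3QDu7u4A////AL27ylM2qoZ5q6qXZUW7ZFebqGVWVbx0Nqu5iHZVvZRHZ5zcmGjOpUZlfOqIh87ad3aL3HeJvcuYmInOhHiKu6qpaaykVnmaqpZHmYVmd2Z5lliIh3iJiImYiHeXm8u7qaiIiIiqq8uIqZiJqrqqqWirupqZqaqoab3MumRoqpeK"/>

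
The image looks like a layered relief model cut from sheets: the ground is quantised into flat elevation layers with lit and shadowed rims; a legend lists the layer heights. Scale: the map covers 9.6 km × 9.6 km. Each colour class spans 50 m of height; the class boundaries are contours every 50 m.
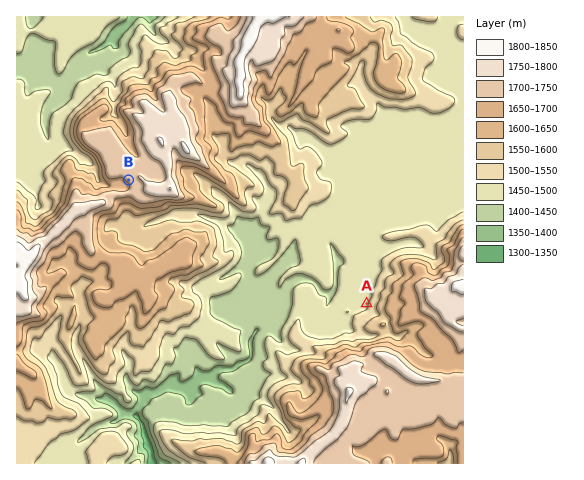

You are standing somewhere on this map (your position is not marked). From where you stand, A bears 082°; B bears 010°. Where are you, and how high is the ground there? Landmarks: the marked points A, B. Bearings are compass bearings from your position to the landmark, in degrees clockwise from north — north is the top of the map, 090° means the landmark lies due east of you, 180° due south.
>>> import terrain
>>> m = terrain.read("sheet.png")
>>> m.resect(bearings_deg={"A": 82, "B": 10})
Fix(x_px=100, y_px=341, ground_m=1630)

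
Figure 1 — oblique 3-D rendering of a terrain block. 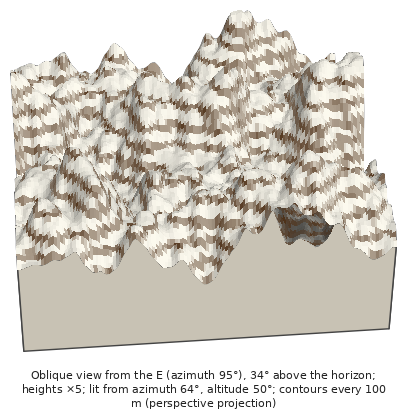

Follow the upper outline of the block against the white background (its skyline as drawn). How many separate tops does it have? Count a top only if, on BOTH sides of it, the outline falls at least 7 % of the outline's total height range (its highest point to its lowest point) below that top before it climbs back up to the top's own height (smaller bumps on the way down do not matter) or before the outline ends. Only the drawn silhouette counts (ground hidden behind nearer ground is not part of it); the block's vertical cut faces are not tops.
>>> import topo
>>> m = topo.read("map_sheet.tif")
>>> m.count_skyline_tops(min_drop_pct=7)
3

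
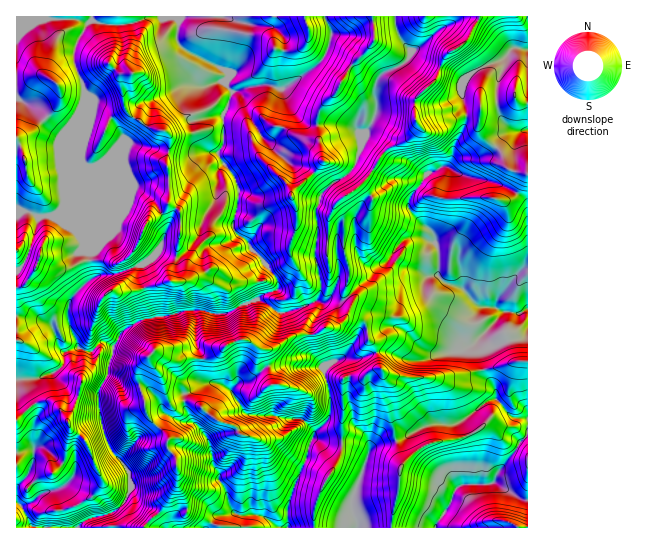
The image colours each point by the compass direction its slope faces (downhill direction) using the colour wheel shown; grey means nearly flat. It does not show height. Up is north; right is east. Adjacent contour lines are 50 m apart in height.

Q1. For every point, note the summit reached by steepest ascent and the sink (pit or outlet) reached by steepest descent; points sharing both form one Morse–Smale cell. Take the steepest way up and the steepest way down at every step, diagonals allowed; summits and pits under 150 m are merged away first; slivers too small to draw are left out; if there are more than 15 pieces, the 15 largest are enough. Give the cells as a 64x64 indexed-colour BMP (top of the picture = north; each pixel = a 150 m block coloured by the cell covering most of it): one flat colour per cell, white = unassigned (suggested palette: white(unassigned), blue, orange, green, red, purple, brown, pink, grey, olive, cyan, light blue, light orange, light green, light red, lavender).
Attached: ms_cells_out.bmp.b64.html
<image width="64" height="64" href="data:image/bmp;base64,Qk12CAAAAAAAAHYAAAAoAAAAQAAAAEAAAAABAAQAAAAAAAAIAAATCwAAEwsAABAAAAAAAAAA////ALR3HwAOf/8ALKAsACgn1gC9Z5QAS1aMAMJ34wB/f38AIr28AM++FwDox64AeLv/AIrfmACWmP8A1bDFAAAAAJkAAAAAAAVVVQAAAABVAA//////8REREAAAAAAAAAAAmZmQAAAAVVVVUAAABVUAD//////xEREQAAAAAAAAAACZmZmQAARVVVVVVVVVVQAP//////EREREAAAAAAAAACZmZmZkEREVVVVVVVVVVAAD/////8REREQAAAAAAAAAJmZmZmURERFVVVVVVVVVQAP//////EREREAAAABEAAACZmZmZREREVVVVVVVVVVAAD/////8REREREAAREQAAAAmZmZlERERVVVVVVVVVUAAP/////xERERERERERAAAACZmZmURERFVVVVVVVVVVAAD/////EREREREREREAAAmZmZmUREREVVVVVVVVVVUAAP////8REREREREREZAAmZmZmUREREVVVVVVVVVVVQAAD////xERERERERERmZmZmZmZRERERVVVVVVVVVVVUAAAAAD/ERERERERERGZmZmZmZRERERFVVVVVVIiJVVQAAAAAAzBEREREREREZmZmZmZlERERFVVVVVSIiIiJVUAAAAADMzBERERERERmZmZmZmURERFVVVVUiIiIiIiVVAAAAAMzMzMzBERERGZmZmZmURERFVVVVUiIiIiIiIlUAAAAAzMzMzMwREREZmZmZmZREREVVVVIiIiIiIiIiVQAAAAzMzMzMzMERERmZmZmZlERERVUiIiIiIiIiIiJVAAAADMzMzMzMzMERGZmZmZmZRERFVSIiIiIiIiIiIlUAAAAMzMzMzMzMwREZmZmZmZlERFVSIiIiIiIiIiIiIgAAAAzMzMzMzMwRERAAAJmZmUREVVIiIiIiIiIiIiIizMzADMzMzMzMwREREAAACZmZlERFIiIiIiIiIiIiIiLMzMzMzMzMzMzBEREQAAAJmZmUREQiRERCIiIiIiIiIiIADMzAAAzMzMERERAAAACd2ZRERERERERCIiJCIiIiIiAAAAAAIiIswREREAAAAA3d3URERERERERCRERCIiIiIAAAAAIiIiIhEREQAAAA3d3dREREREREREREREREQiIiAAAAIiIiIiIRERAAAADd3d3dREREREREREREREREQiIiIiIiIiIiIiEREAAAAN3d3d3d1EREREREREREREREIiIiIiIiIiIiIREQAAAA3d3d3d3d3d3d3dREQABERERCIiIiIiIiIiIhERAAAADd3d3d3d3d3d3d3dQAAAAAQEIiIiIiIiIiEREREAAAAA3d3d3d3d3d3d3d3dAAAAAAEiIiIiIiIiEREREQAAAAAN3d7u7t3d3d3d3d3QAAAAARIiIiIiIhERERERAAAAAADd3e7u7u7t3e7u7gAAAAAAESIiIiIhEREREREAAAAAAAAAfu7u7u7u7u7uYAAAAAAREiIiIiEREREREQAAAAAAB3d3fu7u7u7u7uZmZmAAAREREiIiIRERERERAAAAAAd3d3d3d37u7u7uZmZmYRABERESIiIhEREREREAAAAAB3d3d3d3d+7u7uZmZmZhEAEREREiIhEREREREQAAAAB3d3d3d3d3fu7uZmZmZmYQARERERERERERERERAAAAAHd3d3d3d3d+7uZmZmZmZhABEREREREREREREREAAAAAd3d3d3d3d37u5mZmZmZmEAEREREREREREREREQiIgAB3d3d3d3d3d+7mZmZmZmEQERERERERERERERERiIiIAHd3d3d3d3d3fu5mZmZmZhERERERERERERERERGIiIiAd3d3d3d3d3d+7mZmZmZmEREREREREREREREREYiIiIB3d3d3d3d3d37uZmZmZmZhERERERERERERERERiIiIgHd3d3d3d3d3fuZmZmZmZmYRERERERERERERERGIiIiId3d3d3d3d3d+5mZmZmZmZmYREREREREREREREYiIiIgzN3d3d3d3d3dmZmZmZmZmZhERERERERERERERiIiIiDMzd3d3d3d3dmZmZmZmZmZmYRERERERERERERGIiIiIMzM3d3MzMzMzZmZmZmZmZmZhEREREREREREREYiIiIgzMzMzMzMzMzNmZmpmZmZmZmERERERERERERERiIiIiDMzMzMzMzMzM2ZmqqZmZmZmahERERERERERERGIiIiIMzMzMzMzMzMzZmaqpmZqpqqqEREREREREREREYiIiIgzMzMzMzMzMzNmaqqmaqqqqqqhERERERERERERiIiIiDMzMzMzMzMzM2ZqqqqqqqqqqqERERERERERERGIiIiIgzMzMzMzMzMzNqqqqqqqqqqqoREREREREREREYiIiIiDMzMzMzMzMzM2qqqqqqqqqqqhERERERERERERiIiIiDMzMzMzMzMzM7u7u7uqqqqqqqERERERERERERGIiIiIMzMzMzMzMzMzO7u7u7uqqqqqqhEREREREREREYiIiIgzMzMzMzMzMzO7u7u7u7qqqqqqoRERERERERERiIiIgzMzMzMzMzMzu7u7u7u7u6qqqqqqoRERERERERGIiIiDMzMzMzMzM7u7u7u7u7u7uqqqqqqhEREREREREYiIiIgzMzMzMzO7u7u7u7u7u7u6qqqqqqERERERERERiIiIiDMzMzMzM7u7u7u7u7u7u7qqqqqqERERERERERGIiIiIgzMzMzMzu7u7u7u7u7u7uqqqqqoREREREREREYiIiIgzMzMzMzO7u7u7u7u7u7u6qqqqoRERERERERER"/>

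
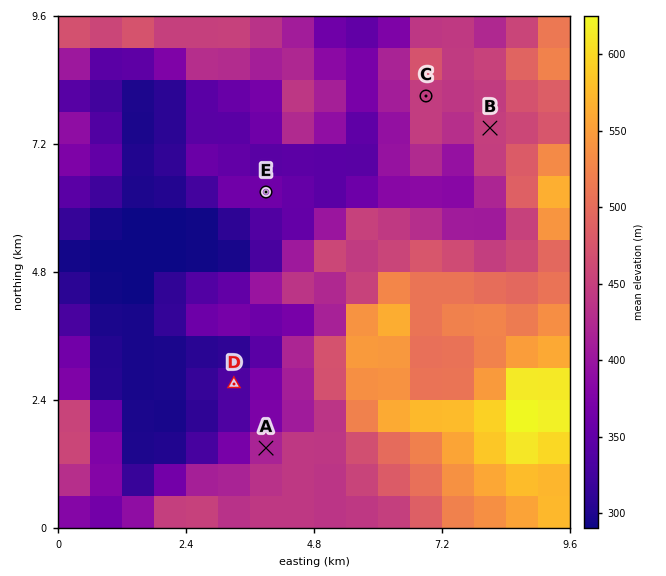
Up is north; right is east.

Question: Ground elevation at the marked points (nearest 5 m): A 420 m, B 450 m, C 445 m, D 335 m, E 365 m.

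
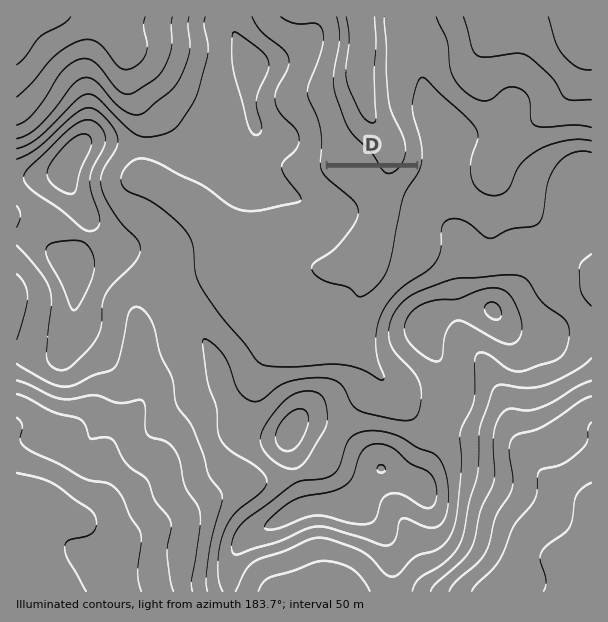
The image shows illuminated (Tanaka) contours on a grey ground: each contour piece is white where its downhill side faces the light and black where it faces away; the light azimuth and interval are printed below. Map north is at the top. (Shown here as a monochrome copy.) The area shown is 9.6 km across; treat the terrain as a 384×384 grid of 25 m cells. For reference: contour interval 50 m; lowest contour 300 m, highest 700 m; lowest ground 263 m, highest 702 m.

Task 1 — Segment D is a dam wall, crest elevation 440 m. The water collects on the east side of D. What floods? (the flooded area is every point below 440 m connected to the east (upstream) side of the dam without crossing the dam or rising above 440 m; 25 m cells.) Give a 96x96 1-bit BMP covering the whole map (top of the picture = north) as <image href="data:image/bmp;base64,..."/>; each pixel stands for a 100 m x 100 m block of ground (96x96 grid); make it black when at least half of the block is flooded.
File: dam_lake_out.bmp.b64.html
<image width="96" height="96" href="data:image/bmp;base64,Qk2+BAAAAAAAAD4AAAAoAAAAYAAAAGAAAAABAAEAAAAAAIAEAAATCwAAEwsAAAIAAAAAAAAA////AAAAAAAAAAAAAAAAAAAAAAAAAAAAAAAAAAAAAAAAAAAAAAAAAAAAAAAAAAAAAAAAAAAAAAAAAAAAAAAAAAAAAAAAAAAAAAAAAAAAAAAAAAAAAAAAAAAAAAAAAAAAAAAAAAAAAAAAAAAAAAAAAAAAAAAAAAAAAAAAAAAAAAAAAAAAAAAAAAAAAAAAAAAAAAAAAAAAAAAAAAAAAAAAAAAAAAAAAAAAAAAAAAAAAAAAAAAAAAAAAAAAAAAAAAAAAAAAAAAAAAAAAAAAAAAAAAAAAAAAAAAAAAAAAAAAAAAAAAAAAAAAAAAAAAAAAAAAAAAAAAAAAAAAAAAAAAAAAAAAAAAAAAAAAAAAAAAAAAAAAAAAAAAAAAAAAAAAAAAAAAAAAAAAAAAAAAAAAAAAAAAAAAAAAAAAAAAAAAAAAAAAAAAAAAAAAAAAAAAAAAAAAAAAAAAAAAAAAAAAAAAAAAAAAAAAAAAAAAAAAAAAAAAAAAAAAAAAAAAAAAAAAAAAAAAAAAAAAAAAAAAAAAAAAAAAAAAAAAAAAAAAAAAAAAAAAAAAAAAAAAAAAAAAAAAAAAAAAAAAAAAAAAAAAAAAAAAAAAAAAAAAAAAAAAAAAAAAAAAAAAAAAAAAAAAAAAAAAAAAAAAAAAAAAAAAAAAAAAAAAAAAAAAAAAAAAAAAAAAAAAAAAAAAAAAAAAAAAAAAAAAAAAAAAAAAAAAAAAAAAAAAAAAAAAAAAAAAAAAAAAAAAAAAAAAAAAAAAAAAAAAAAAAAAAAAAAAAAAAAAAAAAAAAAAAAAAAAAAAAAAAAAAAAAAAAAAAAAAAAAAAAAAAAAAAAAAAAAAAAAAAAAAAAAAAAAAAAAAAAAAAAAAAAAAAAAAAAAAAA8AAAAAAAAAAAAAAB8AAAAAAAAAAAAAAA8AAAAAAAAAAAAAAA+AAAAAAAAAAAAAAA+AAAAAAAAAAAAAAAeAAAAAAAAAAAAAAAOAAAAAAAAAAAAAAAPAAAAAAAAAAAAAAAPAAAAAAAAAAAAAAAPgAAAAAAAAAAAAAAPgAAAAAAAAAAAAAAPwAAAAAAAAAAAAAAfwAAAAAAAAAAAAAB/4AAAAAAAAAAAAAD/4AAAAAAAAAAAAAH/8AAAAAAAAAAAAAP/8AAAAAAAAAAAAAAAAAAAAAAAAAAAAAAAAAAAAAAAAAAAAAAAAAAAAAAAAAAAAAAAAAAAAAAAAAAAAAAAAAAAAAAAAAAAAAAAAAAAAAAAAAAAAAAAAAAAAAAAAAAAAAAAAAAAAAAAAAAAAAAAAAAAAAAAAAAAAAAAAAAAAAAAAAAAAAAAAAAAAAAAAAAAAAAAAAAAAAAAAAAAAAAAAAAAAAAAAAAAAAAAAAAAAAAAAAAAAAAAAAAAAAAAAAAAAAAAAAAAAAAAAAAAAAAAAAAAAAAAAAAAAAAAAAAAAAAAAAAAAAAAAAAAAAAAAAAAAAAAAAAAAAAAAAAAAAAAAAAAAAAAAAAAAAAAAAAAAAAAAAAAAAAAAAAAAAAAAAAAAAAAAAAAAAAAAAAAAAAAAAAAAA="/>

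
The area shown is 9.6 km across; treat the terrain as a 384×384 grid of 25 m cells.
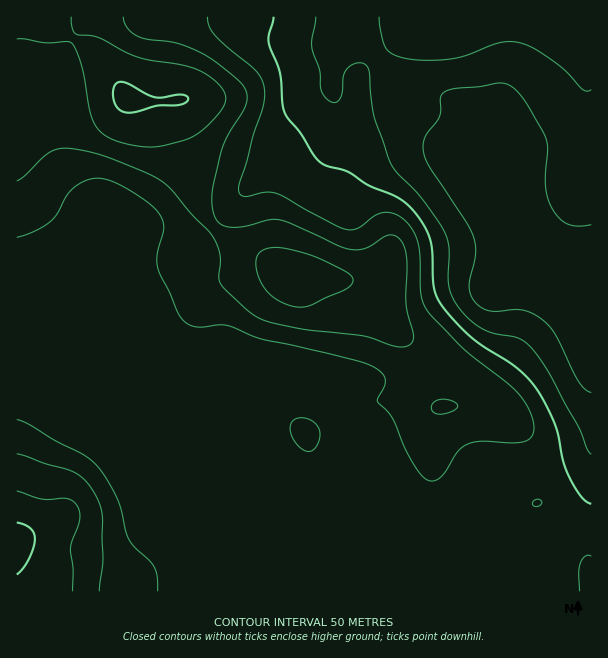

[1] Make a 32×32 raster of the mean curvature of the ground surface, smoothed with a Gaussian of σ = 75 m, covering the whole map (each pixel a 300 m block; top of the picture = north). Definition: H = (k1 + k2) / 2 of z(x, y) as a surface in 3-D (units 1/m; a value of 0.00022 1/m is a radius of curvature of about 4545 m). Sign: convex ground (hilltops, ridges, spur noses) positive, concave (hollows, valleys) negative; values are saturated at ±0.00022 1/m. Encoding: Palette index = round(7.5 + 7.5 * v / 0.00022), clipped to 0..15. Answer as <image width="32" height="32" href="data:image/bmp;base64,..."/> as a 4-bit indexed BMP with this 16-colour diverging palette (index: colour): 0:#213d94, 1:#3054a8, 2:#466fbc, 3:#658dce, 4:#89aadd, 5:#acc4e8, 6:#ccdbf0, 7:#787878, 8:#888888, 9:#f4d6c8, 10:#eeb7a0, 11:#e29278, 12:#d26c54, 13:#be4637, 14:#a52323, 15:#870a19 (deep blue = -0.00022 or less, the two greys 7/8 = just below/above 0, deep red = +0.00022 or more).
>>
<image width="32" height="32" href="data:image/bmp;base64,Qk12AgAAAAAAAHYAAAAoAAAAIAAAACAAAAABAAQAAAAAAAACAAATCwAAEwsAABAAAAAAAAAAlD0hAKhUMAC8b0YAzo1lAN2qiQDoxKwA8NvMAHh4eACIiIgAyNb0AKC37gB4kuIAVGzSADdGvgAjI6UAGQqHAIjHR5l1d3d3d3d3d3d3dW2WmXeahXd3d3d3d3d3d3Zv91iGVld3d3d3d3aYd3Z1Tfu7ljN3eId3d3doqHdmlkiIz9cmd4h3d2d3aJh3ed22db+kN3d3d3aXd2aZZmi+w5i8cld4d3dYuVdVqmVlaoCoh0N3h3d3Wal1R7pTNHtwhkJHeHd3dXy4hTe5VGnNgnU2d3h3d2aMuKhH3Lvf+3R1Z3iHd3aJh1aqeNy779hSdnd3d3d3q3VlRUWInNuXUXd3d3d2Z3ZUMiIleM6WeEGHeHd3Z2UyETV2nKzpV6c0h3h3dnlzNniqqe6+szmlWoeJd3R6lX3OyXjceTAXhp13d3dkariczbmYzFMABFVpZ3d3V5uom92969+CIzZmVGZnd1i5Va3c3anvpWdWeHV2ZndWdWrNy7cV/8eIVmmXmYZnRDbZWMliBf+VdkdImal2Q0M88gWFMzfMU1RnSbuXVSJFf+IEZUaYdlVkdlnNp2UkeK7XRYhoqGRFRXRYq6h3eaqIl1SbdomFRVRWd3mXd624V4ZTamRphld4mHZpZ2Sv273bpkZUaYd4eIZmi1lzr9vf//1SNYmGVEVkZ4xYQ7/JrvushFaadDNFRGeKJUbeqaqVV2VWiHeZmFR4iUiJyDR1Q0VVR3ZpzcqXiJmulWQAJEVomVd2eruqqZrM"/>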